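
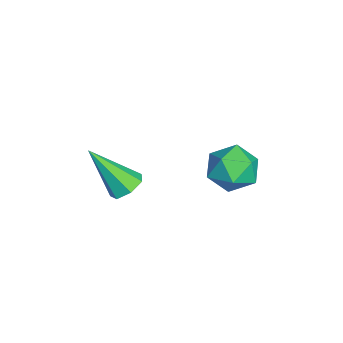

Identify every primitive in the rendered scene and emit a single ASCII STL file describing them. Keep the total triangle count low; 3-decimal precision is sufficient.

solid 
facet normal 0.140 0.609 -0.781
outer loop
vertex 3.123 -3.195 1.622
vertex 2.571 -2.914 1.742
vertex 3.143 -2.766 1.96
endloop
endfacet
facet normal 0.908 -0.285 0.308
outer loop
vertex 3.123 -3.195 1.622
vertex 3.143 -2.766 1.96
vertex 2.309 -4.066 3.218
endloop
endfacet
facet normal 0.140 0.609 -0.781
outer loop
vertex 3.143 -2.766 1.96
vertex 2.571 -2.914 1.742
vertex 2.733 -2.449 2.134
endloop
endfacet
facet normal 0.579 0.344 0.739
outer loop
vertex 3.143 -2.766 1.96
vertex 2.733 -2.449 2.134
vertex 2.309 -4.066 3.218
endloop
endfacet
facet normal 0.139 0.610 -0.780
outer loop
vertex 2.733 -2.449 2.134
vertex 2.571 -2.914 1.742
vertex 2.201 -2.483 2.013
endloop
endfacet
facet normal -0.216 0.582 0.784
outer loop
vertex 2.733 -2.449 2.134
vertex 2.201 -2.483 2.013
vertex 2.309 -4.066 3.218
endloop
endfacet
facet normal 0.138 0.609 -0.781
outer loop
vertex 2.201 -2.483 2.013
vertex 2.571 -2.914 1.742
vertex 1.948 -2.842 1.688
endloop
endfacet
facet normal -0.878 0.250 0.407
outer loop
vertex 2.201 -2.483 2.013
vertex 1.948 -2.842 1.688
vertex 2.309 -4.066 3.218
endloop
endfacet
facet normal 0.138 0.609 -0.781
outer loop
vertex 1.948 -2.842 1.688
vertex 2.571 -2.914 1.742
vertex 2.164 -3.256 1.403
endloop
endfacet
facet normal -0.910 -0.401 -0.106
outer loop
vertex 1.948 -2.842 1.688
vertex 2.164 -3.256 1.403
vertex 2.309 -4.066 3.218
endloop
endfacet
facet normal 0.139 0.609 -0.781
outer loop
vertex 2.164 -3.256 1.403
vertex 2.571 -2.914 1.742
vertex 2.687 -3.413 1.374
endloop
endfacet
facet normal -0.286 -0.883 -0.371
outer loop
vertex 2.164 -3.256 1.403
vertex 2.687 -3.413 1.374
vertex 2.309 -4.066 3.218
endloop
endfacet
facet normal 0.140 0.609 -0.781
outer loop
vertex 2.687 -3.413 1.374
vertex 2.571 -2.914 1.742
vertex 3.123 -3.195 1.622
endloop
endfacet
facet normal 0.523 -0.832 -0.187
outer loop
vertex 2.687 -3.413 1.374
vertex 3.123 -3.195 1.622
vertex 2.309 -4.066 3.218
endloop
endfacet
facet normal 0.121 0.161 0.980
outer loop
vertex -0.098 0.914 0.641
vertex -0.941 0.453 0.821
vertex -0.103 -0.051 0.8
endloop
endfacet
facet normal 0.752 0.103 0.651
outer loop
vertex -0.098 0.914 0.641
vertex -0.103 -0.051 0.8
vertex 0.458 0.325 0.093
endloop
endfacet
facet normal 0.783 0.605 0.145
outer loop
vertex -0.098 0.914 0.641
vertex 0.458 0.325 0.093
vertex -0.033 1.061 -0.324
endloop
endfacet
facet normal 0.172 0.972 0.160
outer loop
vertex -0.098 0.914 0.641
vertex -0.033 1.061 -0.324
vertex -0.898 1.14 0.126
endloop
endfacet
facet normal -0.238 0.698 0.675
outer loop
vertex -0.098 0.914 0.641
vertex -0.898 1.14 0.126
vertex -0.941 0.453 0.821
endloop
endfacet
facet normal 0.777 -0.535 0.332
outer loop
vertex 0.458 0.325 0.093
vertex -0.103 -0.051 0.8
vertex -0.042 -0.5 -0.066
endloop
endfacet
facet normal -0.244 -0.441 0.864
outer loop
vertex -0.103 -0.051 0.8
vertex -0.941 0.453 0.821
vertex -0.907 -0.421 0.384
endloop
endfacet
facet normal -0.824 0.428 0.372
outer loop
vertex -0.941 0.453 0.821
vertex -0.898 1.14 0.126
vertex -1.398 0.315 -0.033
endloop
endfacet
facet normal -0.161 0.871 -0.463
outer loop
vertex -0.898 1.14 0.126
vertex -0.033 1.061 -0.324
vertex -0.837 0.691 -0.74
endloop
endfacet
facet normal 0.828 0.276 -0.488
outer loop
vertex -0.033 1.061 -0.324
vertex 0.458 0.325 0.093
vertex 0.001 0.187 -0.761
endloop
endfacet
facet normal -0.172 -0.972 -0.160
outer loop
vertex -0.842 -0.274 -0.581
vertex -0.042 -0.5 -0.066
vertex -0.907 -0.421 0.384
endloop
endfacet
facet normal -0.783 -0.605 -0.145
outer loop
vertex -0.842 -0.274 -0.581
vertex -0.907 -0.421 0.384
vertex -1.398 0.315 -0.033
endloop
endfacet
facet normal -0.752 -0.103 -0.651
outer loop
vertex -0.842 -0.274 -0.581
vertex -1.398 0.315 -0.033
vertex -0.837 0.691 -0.74
endloop
endfacet
facet normal -0.121 -0.161 -0.980
outer loop
vertex -0.842 -0.274 -0.581
vertex -0.837 0.691 -0.74
vertex 0.001 0.187 -0.761
endloop
endfacet
facet normal 0.238 -0.698 -0.675
outer loop
vertex -0.842 -0.274 -0.581
vertex 0.001 0.187 -0.761
vertex -0.042 -0.5 -0.066
endloop
endfacet
facet normal 0.161 -0.871 0.463
outer loop
vertex -0.907 -0.421 0.384
vertex -0.042 -0.5 -0.066
vertex -0.103 -0.051 0.8
endloop
endfacet
facet normal -0.828 -0.276 0.488
outer loop
vertex -1.398 0.315 -0.033
vertex -0.907 -0.421 0.384
vertex -0.941 0.453 0.821
endloop
endfacet
facet normal -0.777 0.535 -0.332
outer loop
vertex -0.837 0.691 -0.74
vertex -1.398 0.315 -0.033
vertex -0.898 1.14 0.126
endloop
endfacet
facet normal 0.244 0.441 -0.864
outer loop
vertex 0.001 0.187 -0.761
vertex -0.837 0.691 -0.74
vertex -0.033 1.061 -0.324
endloop
endfacet
facet normal 0.824 -0.428 -0.372
outer loop
vertex -0.042 -0.5 -0.066
vertex 0.001 0.187 -0.761
vertex 0.458 0.325 0.093
endloop
endfacet

endsolid


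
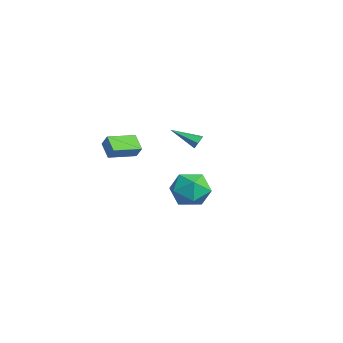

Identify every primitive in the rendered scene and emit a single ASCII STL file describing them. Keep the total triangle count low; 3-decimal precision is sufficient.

solid 
facet normal -0.591 0.161 0.790
outer loop
vertex 2.868 -0.253 -0.751
vertex 3.57 -0.927 -0.088
vertex 3.773 0.23 -0.172
endloop
endfacet
facet normal -0.604 0.719 0.345
outer loop
vertex 2.868 -0.253 -0.751
vertex 3.773 0.23 -0.172
vertex 3.536 0.561 -1.277
endloop
endfacet
facet normal -0.823 0.486 -0.294
outer loop
vertex 2.868 -0.253 -0.751
vertex 3.536 0.561 -1.277
vertex 3.188 -0.391 -1.876
endloop
endfacet
facet normal -0.946 -0.215 -0.243
outer loop
vertex 2.868 -0.253 -0.751
vertex 3.188 -0.391 -1.876
vertex 3.209 -1.311 -1.141
endloop
endfacet
facet normal -0.803 -0.416 0.427
outer loop
vertex 2.868 -0.253 -0.751
vertex 3.209 -1.311 -1.141
vertex 3.57 -0.927 -0.088
endloop
endfacet
facet normal 0.063 0.960 0.274
outer loop
vertex 3.536 0.561 -1.277
vertex 3.773 0.23 -0.172
vertex 4.651 0.391 -0.939
endloop
endfacet
facet normal 0.084 0.057 0.995
outer loop
vertex 3.773 0.23 -0.172
vertex 3.57 -0.927 -0.088
vertex 4.672 -0.529 -0.204
endloop
endfacet
facet normal -0.257 -0.876 0.408
outer loop
vertex 3.57 -0.927 -0.088
vertex 3.209 -1.311 -1.141
vertex 4.324 -1.481 -0.803
endloop
endfacet
facet normal -0.489 -0.551 -0.676
outer loop
vertex 3.209 -1.311 -1.141
vertex 3.188 -0.391 -1.876
vertex 4.087 -1.15 -1.908
endloop
endfacet
facet normal -0.291 0.583 -0.758
outer loop
vertex 3.188 -0.391 -1.876
vertex 3.536 0.561 -1.277
vertex 4.29 0.007 -1.992
endloop
endfacet
facet normal 0.946 0.215 0.243
outer loop
vertex 4.992 -0.667 -1.329
vertex 4.651 0.391 -0.939
vertex 4.672 -0.529 -0.204
endloop
endfacet
facet normal 0.823 -0.486 0.294
outer loop
vertex 4.992 -0.667 -1.329
vertex 4.672 -0.529 -0.204
vertex 4.324 -1.481 -0.803
endloop
endfacet
facet normal 0.604 -0.719 -0.345
outer loop
vertex 4.992 -0.667 -1.329
vertex 4.324 -1.481 -0.803
vertex 4.087 -1.15 -1.908
endloop
endfacet
facet normal 0.591 -0.161 -0.790
outer loop
vertex 4.992 -0.667 -1.329
vertex 4.087 -1.15 -1.908
vertex 4.29 0.007 -1.992
endloop
endfacet
facet normal 0.803 0.416 -0.427
outer loop
vertex 4.992 -0.667 -1.329
vertex 4.29 0.007 -1.992
vertex 4.651 0.391 -0.939
endloop
endfacet
facet normal 0.489 0.551 0.676
outer loop
vertex 4.672 -0.529 -0.204
vertex 4.651 0.391 -0.939
vertex 3.773 0.23 -0.172
endloop
endfacet
facet normal 0.291 -0.583 0.758
outer loop
vertex 4.324 -1.481 -0.803
vertex 4.672 -0.529 -0.204
vertex 3.57 -0.927 -0.088
endloop
endfacet
facet normal -0.063 -0.960 -0.274
outer loop
vertex 4.087 -1.15 -1.908
vertex 4.324 -1.481 -0.803
vertex 3.209 -1.311 -1.141
endloop
endfacet
facet normal -0.084 -0.057 -0.995
outer loop
vertex 4.29 0.007 -1.992
vertex 4.087 -1.15 -1.908
vertex 3.188 -0.391 -1.876
endloop
endfacet
facet normal 0.257 0.876 -0.408
outer loop
vertex 4.651 0.391 -0.939
vertex 4.29 0.007 -1.992
vertex 3.536 0.561 -1.277
endloop
endfacet
facet normal 0.490 0.752 -0.441
outer loop
vertex -2.39 1.993 -1.177
vertex -2.626 2.32 -0.881
vertex -2.19 2.121 -0.736
endloop
endfacet
facet normal 0.632 -0.772 -0.063
outer loop
vertex -2.39 1.993 -1.177
vertex -2.19 2.121 -0.736
vertex -3.474 1.02 -0.119
endloop
endfacet
facet normal 0.490 0.752 -0.441
outer loop
vertex -2.19 2.121 -0.736
vertex -2.626 2.32 -0.881
vertex -2.426 2.448 -0.441
endloop
endfacet
facet normal 0.591 -0.262 0.763
outer loop
vertex -2.19 2.121 -0.736
vertex -2.426 2.448 -0.441
vertex -3.474 1.02 -0.119
endloop
endfacet
facet normal 0.490 0.752 -0.441
outer loop
vertex -2.426 2.448 -0.441
vertex -2.626 2.32 -0.881
vertex -2.862 2.647 -0.586
endloop
endfacet
facet normal -0.160 0.328 0.931
outer loop
vertex -2.426 2.448 -0.441
vertex -2.862 2.647 -0.586
vertex -3.474 1.02 -0.119
endloop
endfacet
facet normal 0.491 0.752 -0.441
outer loop
vertex -2.862 2.647 -0.586
vertex -2.626 2.32 -0.881
vertex -3.061 2.519 -1.026
endloop
endfacet
facet normal -0.871 0.407 0.276
outer loop
vertex -2.862 2.647 -0.586
vertex -3.061 2.519 -1.026
vertex -3.474 1.02 -0.119
endloop
endfacet
facet normal 0.491 0.752 -0.440
outer loop
vertex -3.061 2.519 -1.026
vertex -2.626 2.32 -0.881
vertex -2.825 2.192 -1.322
endloop
endfacet
facet normal -0.830 -0.103 -0.548
outer loop
vertex -3.061 2.519 -1.026
vertex -2.825 2.192 -1.322
vertex -3.474 1.02 -0.119
endloop
endfacet
facet normal 0.491 0.752 -0.440
outer loop
vertex -2.825 2.192 -1.322
vertex -2.626 2.32 -0.881
vertex -2.39 1.993 -1.177
endloop
endfacet
facet normal -0.078 -0.693 -0.717
outer loop
vertex -2.825 2.192 -1.322
vertex -2.39 1.993 -1.177
vertex -3.474 1.02 -0.119
endloop
endfacet
facet normal -0.828 -0.049 0.559
outer loop
vertex -2.874 -2.683 0.146
vertex -3.123 -1.047 -0.079
vertex -3.334 -2.848 -0.55
endloop
endfacet
facet normal 0.148 -0.980 0.134
outer loop
vertex -2.397 -2.793 -1.181
vertex -2.874 -2.683 0.146
vertex -3.334 -2.848 -0.55
endloop
endfacet
facet normal -0.828 -0.049 0.558
outer loop
vertex -3.334 -2.848 -0.55
vertex -3.123 -1.047 -0.079
vertex -3.582 -1.212 -0.775
endloop
endfacet
facet normal -0.540 -0.194 -0.819
outer loop
vertex -3.582 -1.212 -0.775
vertex -2.397 -2.793 -1.181
vertex -3.334 -2.848 -0.55
endloop
endfacet
facet normal 0.540 0.195 0.819
outer loop
vertex -2.874 -2.683 0.146
vertex -2.186 -0.992 -0.71
vertex -3.123 -1.047 -0.079
endloop
endfacet
facet normal 0.148 -0.980 0.135
outer loop
vertex -1.938 -2.628 -0.485
vertex -2.874 -2.683 0.146
vertex -2.397 -2.793 -1.181
endloop
endfacet
facet normal 0.540 0.195 0.819
outer loop
vertex -1.938 -2.628 -0.485
vertex -2.186 -0.992 -0.71
vertex -2.874 -2.683 0.146
endloop
endfacet
facet normal -0.148 0.980 -0.135
outer loop
vertex -3.123 -1.047 -0.079
vertex -2.186 -0.992 -0.71
vertex -3.582 -1.212 -0.775
endloop
endfacet
facet normal -0.540 -0.195 -0.819
outer loop
vertex -2.646 -1.157 -1.406
vertex -2.397 -2.793 -1.181
vertex -3.582 -1.212 -0.775
endloop
endfacet
facet normal -0.148 0.980 -0.134
outer loop
vertex -3.582 -1.212 -0.775
vertex -2.186 -0.992 -0.71
vertex -2.646 -1.157 -1.406
endloop
endfacet
facet normal 0.828 0.049 -0.558
outer loop
vertex -2.646 -1.157 -1.406
vertex -1.938 -2.628 -0.485
vertex -2.397 -2.793 -1.181
endloop
endfacet
facet normal 0.828 0.049 -0.559
outer loop
vertex -2.186 -0.992 -0.71
vertex -1.938 -2.628 -0.485
vertex -2.646 -1.157 -1.406
endloop
endfacet

endsolid


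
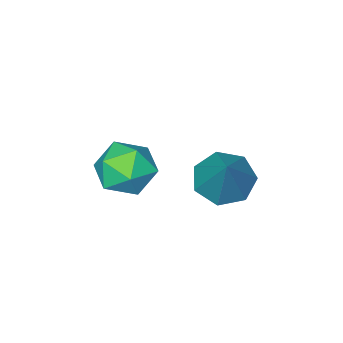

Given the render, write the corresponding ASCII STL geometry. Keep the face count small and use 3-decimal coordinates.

solid 
facet normal -0.385 -0.498 -0.777
outer loop
vertex -2.321 -1.219 -2.939
vertex -2.854 -1.05 -2.783
vertex -2.48 -0.785 -3.138
endloop
endfacet
facet normal 0.947 0.265 -0.180
outer loop
vertex -2.321 -1.219 -2.939
vertex -2.48 -0.785 -3.138
vertex -2.326 -0.37 -1.717
endloop
endfacet
facet normal -0.387 -0.496 -0.778
outer loop
vertex -2.48 -0.785 -3.138
vertex -2.854 -1.05 -2.783
vertex -2.92 -0.55 -3.069
endloop
endfacet
facet normal 0.413 0.861 -0.296
outer loop
vertex -2.48 -0.785 -3.138
vertex -2.92 -0.55 -3.069
vertex -2.326 -0.37 -1.717
endloop
endfacet
facet normal -0.386 -0.496 -0.778
outer loop
vertex -2.92 -0.55 -3.069
vertex -2.854 -1.05 -2.783
vertex -3.31 -0.692 -2.785
endloop
endfacet
facet normal -0.330 0.944 0.019
outer loop
vertex -2.92 -0.55 -3.069
vertex -3.31 -0.692 -2.785
vertex -2.326 -0.37 -1.717
endloop
endfacet
facet normal -0.386 -0.496 -0.778
outer loop
vertex -3.31 -0.692 -2.785
vertex -2.854 -1.05 -2.783
vertex -3.357 -1.104 -2.499
endloop
endfacet
facet normal -0.720 0.449 0.528
outer loop
vertex -3.31 -0.692 -2.785
vertex -3.357 -1.104 -2.499
vertex -2.326 -0.37 -1.717
endloop
endfacet
facet normal -0.386 -0.496 -0.778
outer loop
vertex -3.357 -1.104 -2.499
vertex -2.854 -1.05 -2.783
vertex -3.025 -1.475 -2.427
endloop
endfacet
facet normal -0.465 -0.251 0.849
outer loop
vertex -3.357 -1.104 -2.499
vertex -3.025 -1.475 -2.427
vertex -2.326 -0.37 -1.717
endloop
endfacet
facet normal -0.384 -0.497 -0.778
outer loop
vertex -3.025 -1.475 -2.427
vertex -2.854 -1.05 -2.783
vertex -2.564 -1.526 -2.622
endloop
endfacet
facet normal 0.243 -0.628 0.739
outer loop
vertex -3.025 -1.475 -2.427
vertex -2.564 -1.526 -2.622
vertex -2.326 -0.37 -1.717
endloop
endfacet
facet normal -0.385 -0.498 -0.777
outer loop
vertex -2.564 -1.526 -2.622
vertex -2.854 -1.05 -2.783
vertex -2.321 -1.219 -2.939
endloop
endfacet
facet normal 0.872 -0.400 0.281
outer loop
vertex -2.564 -1.526 -2.622
vertex -2.321 -1.219 -2.939
vertex -2.326 -0.37 -1.717
endloop
endfacet
facet normal -0.111 0.824 0.555
outer loop
vertex -2.385 -2.3 -3.168
vertex -2.145 -2.61 -2.66
vertex -1.753 -2.291 -3.055
endloop
endfacet
facet normal 0.009 0.992 -0.128
outer loop
vertex -2.385 -2.3 -3.168
vertex -1.753 -2.291 -3.055
vertex -1.971 -2.366 -3.653
endloop
endfacet
facet normal -0.503 0.688 -0.523
outer loop
vertex -2.385 -2.3 -3.168
vertex -1.971 -2.366 -3.653
vertex -2.497 -2.732 -3.628
endloop
endfacet
facet normal -0.939 0.332 -0.083
outer loop
vertex -2.385 -2.3 -3.168
vertex -2.497 -2.732 -3.628
vertex -2.605 -2.883 -3.014
endloop
endfacet
facet normal -0.697 0.417 0.584
outer loop
vertex -2.385 -2.3 -3.168
vertex -2.605 -2.883 -3.014
vertex -2.145 -2.61 -2.66
endloop
endfacet
facet normal 0.633 0.706 -0.319
outer loop
vertex -1.971 -2.366 -3.653
vertex -1.753 -2.291 -3.055
vertex -1.475 -2.717 -3.446
endloop
endfacet
facet normal 0.440 0.434 0.787
outer loop
vertex -1.753 -2.291 -3.055
vertex -2.145 -2.61 -2.66
vertex -1.583 -2.868 -2.832
endloop
endfacet
facet normal -0.507 -0.225 0.832
outer loop
vertex -2.145 -2.61 -2.66
vertex -2.605 -2.883 -3.014
vertex -2.109 -3.234 -2.807
endloop
endfacet
facet normal -0.900 -0.360 -0.247
outer loop
vertex -2.605 -2.883 -3.014
vertex -2.497 -2.732 -3.628
vertex -2.327 -3.309 -3.405
endloop
endfacet
facet normal -0.195 0.214 -0.957
outer loop
vertex -2.497 -2.732 -3.628
vertex -1.971 -2.366 -3.653
vertex -1.935 -2.99 -3.8
endloop
endfacet
facet normal 0.939 -0.332 0.083
outer loop
vertex -1.695 -3.3 -3.292
vertex -1.475 -2.717 -3.446
vertex -1.583 -2.868 -2.832
endloop
endfacet
facet normal 0.503 -0.688 0.523
outer loop
vertex -1.695 -3.3 -3.292
vertex -1.583 -2.868 -2.832
vertex -2.109 -3.234 -2.807
endloop
endfacet
facet normal -0.009 -0.992 0.128
outer loop
vertex -1.695 -3.3 -3.292
vertex -2.109 -3.234 -2.807
vertex -2.327 -3.309 -3.405
endloop
endfacet
facet normal 0.111 -0.824 -0.555
outer loop
vertex -1.695 -3.3 -3.292
vertex -2.327 -3.309 -3.405
vertex -1.935 -2.99 -3.8
endloop
endfacet
facet normal 0.697 -0.417 -0.584
outer loop
vertex -1.695 -3.3 -3.292
vertex -1.935 -2.99 -3.8
vertex -1.475 -2.717 -3.446
endloop
endfacet
facet normal 0.900 0.360 0.247
outer loop
vertex -1.583 -2.868 -2.832
vertex -1.475 -2.717 -3.446
vertex -1.753 -2.291 -3.055
endloop
endfacet
facet normal 0.195 -0.214 0.957
outer loop
vertex -2.109 -3.234 -2.807
vertex -1.583 -2.868 -2.832
vertex -2.145 -2.61 -2.66
endloop
endfacet
facet normal -0.633 -0.706 0.319
outer loop
vertex -2.327 -3.309 -3.405
vertex -2.109 -3.234 -2.807
vertex -2.605 -2.883 -3.014
endloop
endfacet
facet normal -0.440 -0.434 -0.787
outer loop
vertex -1.935 -2.99 -3.8
vertex -2.327 -3.309 -3.405
vertex -2.497 -2.732 -3.628
endloop
endfacet
facet normal 0.507 0.225 -0.832
outer loop
vertex -1.475 -2.717 -3.446
vertex -1.935 -2.99 -3.8
vertex -1.971 -2.366 -3.653
endloop
endfacet

endsolid


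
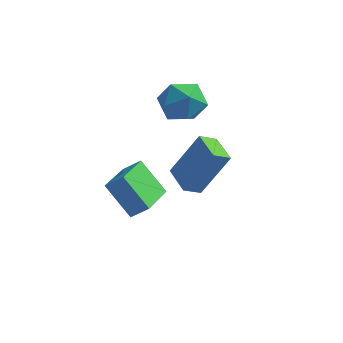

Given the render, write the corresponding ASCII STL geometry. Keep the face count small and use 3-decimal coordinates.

solid 
facet normal -0.759 -0.158 -0.632
outer loop
vertex -3.334 -1.043 -0.577
vertex -3.304 0.966 -1.116
vertex -2.161 -1.413 -1.892
endloop
endfacet
facet normal -0.014 -0.966 0.259
outer loop
vertex -1.456 -1.266 -1.304
vertex -3.334 -1.043 -0.577
vertex -2.161 -1.413 -1.892
endloop
endfacet
facet normal -0.759 -0.159 -0.632
outer loop
vertex -2.161 -1.413 -1.892
vertex -3.304 0.966 -1.116
vertex -2.132 0.596 -2.431
endloop
endfacet
facet normal 0.652 -0.205 -0.730
outer loop
vertex -2.132 0.596 -2.431
vertex -1.456 -1.266 -1.304
vertex -2.161 -1.413 -1.892
endloop
endfacet
facet normal -0.652 0.206 0.730
outer loop
vertex -3.334 -1.043 -0.577
vertex -2.599 1.113 -0.528
vertex -3.304 0.966 -1.116
endloop
endfacet
facet normal -0.014 -0.966 0.259
outer loop
vertex -2.628 -0.896 0.011
vertex -3.334 -1.043 -0.577
vertex -1.456 -1.266 -1.304
endloop
endfacet
facet normal -0.651 0.205 0.731
outer loop
vertex -2.628 -0.896 0.011
vertex -2.599 1.113 -0.528
vertex -3.334 -1.043 -0.577
endloop
endfacet
facet normal 0.014 0.966 -0.259
outer loop
vertex -3.304 0.966 -1.116
vertex -2.599 1.113 -0.528
vertex -2.132 0.596 -2.431
endloop
endfacet
facet normal 0.651 -0.206 -0.730
outer loop
vertex -1.426 0.743 -1.843
vertex -1.456 -1.266 -1.304
vertex -2.132 0.596 -2.431
endloop
endfacet
facet normal 0.014 0.966 -0.259
outer loop
vertex -2.132 0.596 -2.431
vertex -2.599 1.113 -0.528
vertex -1.426 0.743 -1.843
endloop
endfacet
facet normal 0.759 0.158 0.632
outer loop
vertex -1.426 0.743 -1.843
vertex -2.628 -0.896 0.011
vertex -1.456 -1.266 -1.304
endloop
endfacet
facet normal 0.759 0.159 0.632
outer loop
vertex -2.599 1.113 -0.528
vertex -2.628 -0.896 0.011
vertex -1.426 0.743 -1.843
endloop
endfacet
facet normal -0.455 -0.245 -0.856
outer loop
vertex 0.598 -3.377 1.978
vertex -0.234 -2.419 2.146
vertex 1.109 -2.859 1.558
endloop
endfacet
facet normal 0.650 -0.748 -0.132
outer loop
vertex 2.074 -2.341 3.374
vertex 0.598 -3.377 1.978
vertex 1.109 -2.859 1.558
endloop
endfacet
facet normal -0.455 -0.244 -0.856
outer loop
vertex 1.109 -2.859 1.558
vertex -0.234 -2.419 2.146
vertex 0.277 -1.901 1.727
endloop
endfacet
facet normal 0.609 0.617 -0.499
outer loop
vertex 0.277 -1.901 1.727
vertex 2.074 -2.341 3.374
vertex 1.109 -2.859 1.558
endloop
endfacet
facet normal -0.609 -0.616 0.499
outer loop
vertex 0.598 -3.377 1.978
vertex 0.731 -1.901 3.962
vertex -0.234 -2.419 2.146
endloop
endfacet
facet normal 0.650 -0.748 -0.132
outer loop
vertex 1.563 -2.859 3.793
vertex 0.598 -3.377 1.978
vertex 2.074 -2.341 3.374
endloop
endfacet
facet normal -0.609 -0.617 0.500
outer loop
vertex 1.563 -2.859 3.793
vertex 0.731 -1.901 3.962
vertex 0.598 -3.377 1.978
endloop
endfacet
facet normal -0.650 0.748 0.132
outer loop
vertex -0.234 -2.419 2.146
vertex 0.731 -1.901 3.962
vertex 0.277 -1.901 1.727
endloop
endfacet
facet normal 0.609 0.616 -0.500
outer loop
vertex 1.242 -1.383 3.542
vertex 2.074 -2.341 3.374
vertex 0.277 -1.901 1.727
endloop
endfacet
facet normal -0.650 0.748 0.132
outer loop
vertex 0.277 -1.901 1.727
vertex 0.731 -1.901 3.962
vertex 1.242 -1.383 3.542
endloop
endfacet
facet normal 0.454 0.244 0.857
outer loop
vertex 1.242 -1.383 3.542
vertex 1.563 -2.859 3.793
vertex 2.074 -2.341 3.374
endloop
endfacet
facet normal 0.456 0.245 0.856
outer loop
vertex 0.731 -1.901 3.962
vertex 1.563 -2.859 3.793
vertex 1.242 -1.383 3.542
endloop
endfacet
facet normal 0.158 0.932 0.327
outer loop
vertex -0.59 2.465 2.801
vertex -1.519 2.427 3.357
vertex -0.594 2.107 3.823
endloop
endfacet
facet normal 0.776 0.594 0.211
outer loop
vertex -0.59 2.465 2.801
vertex -0.594 2.107 3.823
vertex -0.0 1.598 3.074
endloop
endfacet
facet normal 0.791 0.389 -0.473
outer loop
vertex -0.59 2.465 2.801
vertex -0.0 1.598 3.074
vertex -0.558 1.603 2.145
endloop
endfacet
facet normal 0.182 0.600 -0.779
outer loop
vertex -0.59 2.465 2.801
vertex -0.558 1.603 2.145
vertex -1.496 2.115 2.32
endloop
endfacet
facet normal -0.209 0.935 -0.286
outer loop
vertex -0.59 2.465 2.801
vertex -1.496 2.115 2.32
vertex -1.519 2.427 3.357
endloop
endfacet
facet normal 0.786 0.009 0.618
outer loop
vertex -0.0 1.598 3.074
vertex -0.594 2.107 3.823
vertex -0.564 1.025 3.8
endloop
endfacet
facet normal -0.213 0.554 0.804
outer loop
vertex -0.594 2.107 3.823
vertex -1.519 2.427 3.357
vertex -1.502 1.537 3.975
endloop
endfacet
facet normal -0.808 0.559 -0.186
outer loop
vertex -1.519 2.427 3.357
vertex -1.496 2.115 2.32
vertex -2.06 1.542 3.046
endloop
endfacet
facet normal -0.175 0.016 -0.984
outer loop
vertex -1.496 2.115 2.32
vertex -0.558 1.603 2.145
vertex -1.466 1.033 2.297
endloop
endfacet
facet normal 0.810 -0.324 -0.488
outer loop
vertex -0.558 1.603 2.145
vertex -0.0 1.598 3.074
vertex -0.541 0.713 2.763
endloop
endfacet
facet normal -0.182 -0.600 0.779
outer loop
vertex -1.47 0.675 3.319
vertex -0.564 1.025 3.8
vertex -1.502 1.537 3.975
endloop
endfacet
facet normal -0.791 -0.389 0.473
outer loop
vertex -1.47 0.675 3.319
vertex -1.502 1.537 3.975
vertex -2.06 1.542 3.046
endloop
endfacet
facet normal -0.776 -0.594 -0.211
outer loop
vertex -1.47 0.675 3.319
vertex -2.06 1.542 3.046
vertex -1.466 1.033 2.297
endloop
endfacet
facet normal -0.158 -0.932 -0.327
outer loop
vertex -1.47 0.675 3.319
vertex -1.466 1.033 2.297
vertex -0.541 0.713 2.763
endloop
endfacet
facet normal 0.209 -0.935 0.286
outer loop
vertex -1.47 0.675 3.319
vertex -0.541 0.713 2.763
vertex -0.564 1.025 3.8
endloop
endfacet
facet normal 0.175 -0.016 0.984
outer loop
vertex -1.502 1.537 3.975
vertex -0.564 1.025 3.8
vertex -0.594 2.107 3.823
endloop
endfacet
facet normal -0.810 0.324 0.488
outer loop
vertex -2.06 1.542 3.046
vertex -1.502 1.537 3.975
vertex -1.519 2.427 3.357
endloop
endfacet
facet normal -0.786 -0.009 -0.618
outer loop
vertex -1.466 1.033 2.297
vertex -2.06 1.542 3.046
vertex -1.496 2.115 2.32
endloop
endfacet
facet normal 0.213 -0.554 -0.804
outer loop
vertex -0.541 0.713 2.763
vertex -1.466 1.033 2.297
vertex -0.558 1.603 2.145
endloop
endfacet
facet normal 0.808 -0.559 0.186
outer loop
vertex -0.564 1.025 3.8
vertex -0.541 0.713 2.763
vertex -0.0 1.598 3.074
endloop
endfacet

endsolid


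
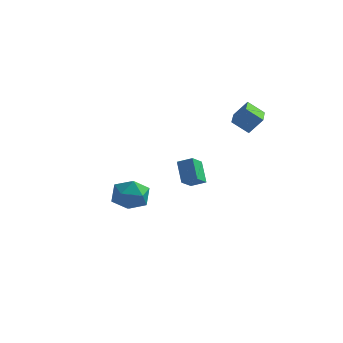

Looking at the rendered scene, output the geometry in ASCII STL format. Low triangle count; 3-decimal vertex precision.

solid 
facet normal -0.759 -0.197 0.621
outer loop
vertex 3.037 0.392 3.914
vertex 2.389 2.263 3.714
vertex 2.394 0.075 3.027
endloop
endfacet
facet normal 0.325 -0.940 0.100
outer loop
vertex 3.251 0.297 2.326
vertex 3.037 0.392 3.914
vertex 2.394 0.075 3.027
endloop
endfacet
facet normal -0.759 -0.197 0.621
outer loop
vertex 2.394 0.075 3.027
vertex 2.389 2.263 3.714
vertex 1.746 1.945 2.828
endloop
endfacet
facet normal -0.564 -0.278 -0.778
outer loop
vertex 1.746 1.945 2.828
vertex 3.251 0.297 2.326
vertex 2.394 0.075 3.027
endloop
endfacet
facet normal 0.564 0.278 0.778
outer loop
vertex 3.037 0.392 3.914
vertex 3.246 2.485 3.013
vertex 2.389 2.263 3.714
endloop
endfacet
facet normal 0.327 -0.940 0.100
outer loop
vertex 3.894 0.615 3.212
vertex 3.037 0.392 3.914
vertex 3.251 0.297 2.326
endloop
endfacet
facet normal 0.564 0.278 0.777
outer loop
vertex 3.894 0.615 3.212
vertex 3.246 2.485 3.013
vertex 3.037 0.392 3.914
endloop
endfacet
facet normal -0.326 0.940 -0.101
outer loop
vertex 2.389 2.263 3.714
vertex 3.246 2.485 3.013
vertex 1.746 1.945 2.828
endloop
endfacet
facet normal -0.564 -0.278 -0.777
outer loop
vertex 2.603 2.168 2.126
vertex 3.251 0.297 2.326
vertex 1.746 1.945 2.828
endloop
endfacet
facet normal -0.326 0.940 -0.100
outer loop
vertex 1.746 1.945 2.828
vertex 3.246 2.485 3.013
vertex 2.603 2.168 2.126
endloop
endfacet
facet normal 0.759 0.196 -0.621
outer loop
vertex 2.603 2.168 2.126
vertex 3.894 0.615 3.212
vertex 3.251 0.297 2.326
endloop
endfacet
facet normal 0.759 0.197 -0.621
outer loop
vertex 3.246 2.485 3.013
vertex 3.894 0.615 3.212
vertex 2.603 2.168 2.126
endloop
endfacet
facet normal -0.404 0.518 0.754
outer loop
vertex 0.694 -2.82 1.036
vertex 1.476 -2.704 1.375
vertex 0.803 -1.916 0.474
endloop
endfacet
facet normal -0.909 -0.135 -0.394
outer loop
vertex 1.364 -2.636 -0.575
vertex 0.694 -2.82 1.036
vertex 0.803 -1.916 0.474
endloop
endfacet
facet normal -0.404 0.518 0.754
outer loop
vertex 0.803 -1.916 0.474
vertex 1.476 -2.704 1.375
vertex 1.585 -1.8 0.813
endloop
endfacet
facet normal 0.102 0.845 -0.525
outer loop
vertex 1.585 -1.8 0.813
vertex 1.364 -2.636 -0.575
vertex 0.803 -1.916 0.474
endloop
endfacet
facet normal -0.102 -0.845 0.525
outer loop
vertex 0.694 -2.82 1.036
vertex 2.037 -3.424 0.326
vertex 1.476 -2.704 1.375
endloop
endfacet
facet normal -0.909 -0.135 -0.394
outer loop
vertex 1.255 -3.54 -0.013
vertex 0.694 -2.82 1.036
vertex 1.364 -2.636 -0.575
endloop
endfacet
facet normal -0.102 -0.845 0.525
outer loop
vertex 1.255 -3.54 -0.013
vertex 2.037 -3.424 0.326
vertex 0.694 -2.82 1.036
endloop
endfacet
facet normal 0.909 0.135 0.394
outer loop
vertex 1.476 -2.704 1.375
vertex 2.037 -3.424 0.326
vertex 1.585 -1.8 0.813
endloop
endfacet
facet normal 0.102 0.845 -0.525
outer loop
vertex 2.146 -2.52 -0.236
vertex 1.364 -2.636 -0.575
vertex 1.585 -1.8 0.813
endloop
endfacet
facet normal 0.909 0.135 0.394
outer loop
vertex 1.585 -1.8 0.813
vertex 2.037 -3.424 0.326
vertex 2.146 -2.52 -0.236
endloop
endfacet
facet normal 0.404 -0.518 -0.754
outer loop
vertex 2.146 -2.52 -0.236
vertex 1.255 -3.54 -0.013
vertex 1.364 -2.636 -0.575
endloop
endfacet
facet normal 0.404 -0.518 -0.754
outer loop
vertex 2.037 -3.424 0.326
vertex 1.255 -3.54 -0.013
vertex 2.146 -2.52 -0.236
endloop
endfacet
facet normal -0.359 0.240 0.902
outer loop
vertex -4.011 1.875 -2.902
vertex -4.556 0.856 -2.848
vertex -3.476 0.957 -2.445
endloop
endfacet
facet normal 0.272 0.551 0.789
outer loop
vertex -4.011 1.875 -2.902
vertex -3.476 0.957 -2.445
vertex -2.899 1.674 -3.145
endloop
endfacet
facet normal 0.217 0.955 0.203
outer loop
vertex -4.011 1.875 -2.902
vertex -2.899 1.674 -3.145
vertex -3.621 2.016 -3.981
endloop
endfacet
facet normal -0.449 0.892 -0.046
outer loop
vertex -4.011 1.875 -2.902
vertex -3.621 2.016 -3.981
vertex -4.645 1.51 -3.798
endloop
endfacet
facet normal -0.805 0.451 0.386
outer loop
vertex -4.011 1.875 -2.902
vertex -4.645 1.51 -3.798
vertex -4.556 0.856 -2.848
endloop
endfacet
facet normal 0.751 0.039 0.659
outer loop
vertex -2.899 1.674 -3.145
vertex -3.476 0.957 -2.445
vertex -2.755 0.53 -3.242
endloop
endfacet
facet normal -0.271 -0.466 0.842
outer loop
vertex -3.476 0.957 -2.445
vertex -4.556 0.856 -2.848
vertex -3.779 0.024 -3.059
endloop
endfacet
facet normal -0.992 -0.125 0.007
outer loop
vertex -4.556 0.856 -2.848
vertex -4.645 1.51 -3.798
vertex -4.501 0.366 -3.895
endloop
endfacet
facet normal -0.415 0.590 -0.692
outer loop
vertex -4.645 1.51 -3.798
vertex -3.621 2.016 -3.981
vertex -3.924 1.083 -4.595
endloop
endfacet
facet normal 0.662 0.692 -0.289
outer loop
vertex -3.621 2.016 -3.981
vertex -2.899 1.674 -3.145
vertex -2.844 1.184 -4.192
endloop
endfacet
facet normal 0.449 -0.892 0.046
outer loop
vertex -3.389 0.165 -4.138
vertex -2.755 0.53 -3.242
vertex -3.779 0.024 -3.059
endloop
endfacet
facet normal -0.217 -0.955 -0.203
outer loop
vertex -3.389 0.165 -4.138
vertex -3.779 0.024 -3.059
vertex -4.501 0.366 -3.895
endloop
endfacet
facet normal -0.272 -0.551 -0.789
outer loop
vertex -3.389 0.165 -4.138
vertex -4.501 0.366 -3.895
vertex -3.924 1.083 -4.595
endloop
endfacet
facet normal 0.359 -0.240 -0.902
outer loop
vertex -3.389 0.165 -4.138
vertex -3.924 1.083 -4.595
vertex -2.844 1.184 -4.192
endloop
endfacet
facet normal 0.805 -0.451 -0.386
outer loop
vertex -3.389 0.165 -4.138
vertex -2.844 1.184 -4.192
vertex -2.755 0.53 -3.242
endloop
endfacet
facet normal 0.415 -0.590 0.692
outer loop
vertex -3.779 0.024 -3.059
vertex -2.755 0.53 -3.242
vertex -3.476 0.957 -2.445
endloop
endfacet
facet normal -0.662 -0.692 0.289
outer loop
vertex -4.501 0.366 -3.895
vertex -3.779 0.024 -3.059
vertex -4.556 0.856 -2.848
endloop
endfacet
facet normal -0.751 -0.039 -0.659
outer loop
vertex -3.924 1.083 -4.595
vertex -4.501 0.366 -3.895
vertex -4.645 1.51 -3.798
endloop
endfacet
facet normal 0.271 0.466 -0.842
outer loop
vertex -2.844 1.184 -4.192
vertex -3.924 1.083 -4.595
vertex -3.621 2.016 -3.981
endloop
endfacet
facet normal 0.992 0.125 -0.007
outer loop
vertex -2.755 0.53 -3.242
vertex -2.844 1.184 -4.192
vertex -2.899 1.674 -3.145
endloop
endfacet

endsolid


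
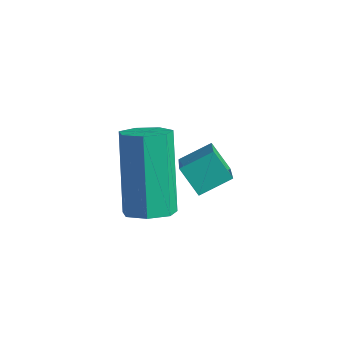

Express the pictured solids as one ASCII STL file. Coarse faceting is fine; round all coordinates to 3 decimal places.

solid 
facet normal -0.581 0.593 -0.557
outer loop
vertex 2.722 1.242 -1.579
vertex 3.318 1.257 -2.185
vertex 2.35 0.518 -1.962
endloop
endfacet
facet normal -0.701 -0.017 0.713
outer loop
vertex 3.402 -0.557 -0.955
vertex 2.722 1.242 -1.579
vertex 2.35 0.518 -1.962
endloop
endfacet
facet normal -0.581 0.593 -0.557
outer loop
vertex 2.35 0.518 -1.962
vertex 3.318 1.257 -2.185
vertex 2.946 0.533 -2.568
endloop
endfacet
facet normal -0.414 -0.804 -0.427
outer loop
vertex 2.946 0.533 -2.568
vertex 3.402 -0.557 -0.955
vertex 2.35 0.518 -1.962
endloop
endfacet
facet normal 0.414 0.804 0.427
outer loop
vertex 2.722 1.242 -1.579
vertex 4.37 0.182 -1.178
vertex 3.318 1.257 -2.185
endloop
endfacet
facet normal -0.701 -0.017 0.713
outer loop
vertex 3.774 0.167 -0.572
vertex 2.722 1.242 -1.579
vertex 3.402 -0.557 -0.955
endloop
endfacet
facet normal 0.414 0.804 0.427
outer loop
vertex 3.774 0.167 -0.572
vertex 4.37 0.182 -1.178
vertex 2.722 1.242 -1.579
endloop
endfacet
facet normal 0.701 0.017 -0.713
outer loop
vertex 3.318 1.257 -2.185
vertex 4.37 0.182 -1.178
vertex 2.946 0.533 -2.568
endloop
endfacet
facet normal -0.414 -0.804 -0.427
outer loop
vertex 3.998 -0.542 -1.561
vertex 3.402 -0.557 -0.955
vertex 2.946 0.533 -2.568
endloop
endfacet
facet normal 0.701 0.017 -0.713
outer loop
vertex 2.946 0.533 -2.568
vertex 4.37 0.182 -1.178
vertex 3.998 -0.542 -1.561
endloop
endfacet
facet normal 0.581 -0.593 0.557
outer loop
vertex 3.998 -0.542 -1.561
vertex 3.774 0.167 -0.572
vertex 3.402 -0.557 -0.955
endloop
endfacet
facet normal 0.581 -0.593 0.557
outer loop
vertex 4.37 0.182 -1.178
vertex 3.774 0.167 -0.572
vertex 3.998 -0.542 -1.561
endloop
endfacet
facet normal 0.371 -0.324 -0.871
outer loop
vertex 4.159 -2.339 -1.068
vertex 3.813 -1.923 -1.37
vertex 4.388 -1.859 -1.149
endloop
endfacet
facet normal 0.826 -0.315 0.467
outer loop
vertex 4.159 -2.339 -1.068
vertex 4.388 -1.859 -1.149
vertex 3.354 -1.634 0.831
endloop
endfacet
facet normal 0.826 -0.315 0.467
outer loop
vertex 3.354 -1.634 0.831
vertex 4.388 -1.859 -1.149
vertex 3.583 -1.154 0.75
endloop
endfacet
facet normal -0.368 0.323 0.872
outer loop
vertex 3.354 -1.634 0.831
vertex 3.583 -1.154 0.75
vertex 3.007 -1.217 0.53
endloop
endfacet
facet normal 0.371 -0.323 -0.871
outer loop
vertex 4.388 -1.859 -1.149
vertex 3.813 -1.923 -1.37
vertex 4.184 -1.427 -1.396
endloop
endfacet
facet normal 0.848 0.500 0.174
outer loop
vertex 4.388 -1.859 -1.149
vertex 4.184 -1.427 -1.396
vertex 3.583 -1.154 0.75
endloop
endfacet
facet normal 0.848 0.500 0.174
outer loop
vertex 3.583 -1.154 0.75
vertex 4.184 -1.427 -1.396
vertex 3.379 -0.722 0.503
endloop
endfacet
facet normal -0.368 0.324 0.871
outer loop
vertex 3.583 -1.154 0.75
vertex 3.379 -0.722 0.503
vertex 3.007 -1.217 0.53
endloop
endfacet
facet normal 0.370 -0.322 -0.872
outer loop
vertex 4.184 -1.427 -1.396
vertex 3.813 -1.923 -1.37
vertex 3.7 -1.368 -1.623
endloop
endfacet
facet normal 0.232 0.940 -0.251
outer loop
vertex 4.184 -1.427 -1.396
vertex 3.7 -1.368 -1.623
vertex 3.379 -0.722 0.503
endloop
endfacet
facet normal 0.232 0.940 -0.251
outer loop
vertex 3.379 -0.722 0.503
vertex 3.7 -1.368 -1.623
vertex 2.895 -0.663 0.276
endloop
endfacet
facet normal -0.369 0.325 0.871
outer loop
vertex 3.379 -0.722 0.503
vertex 2.895 -0.663 0.276
vertex 3.007 -1.217 0.53
endloop
endfacet
facet normal 0.369 -0.322 -0.872
outer loop
vertex 3.7 -1.368 -1.623
vertex 3.813 -1.923 -1.37
vertex 3.301 -1.727 -1.659
endloop
endfacet
facet normal -0.560 0.671 -0.486
outer loop
vertex 3.7 -1.368 -1.623
vertex 3.301 -1.727 -1.659
vertex 2.895 -0.663 0.276
endloop
endfacet
facet normal -0.559 0.672 -0.487
outer loop
vertex 2.895 -0.663 0.276
vertex 3.301 -1.727 -1.659
vertex 2.496 -1.021 0.24
endloop
endfacet
facet normal -0.370 0.324 0.871
outer loop
vertex 2.895 -0.663 0.276
vertex 2.496 -1.021 0.24
vertex 3.007 -1.217 0.53
endloop
endfacet
facet normal 0.368 -0.324 -0.872
outer loop
vertex 3.301 -1.727 -1.659
vertex 3.813 -1.923 -1.37
vertex 3.287 -2.233 -1.477
endloop
endfacet
facet normal -0.929 -0.102 -0.356
outer loop
vertex 3.301 -1.727 -1.659
vertex 3.287 -2.233 -1.477
vertex 2.496 -1.021 0.24
endloop
endfacet
facet normal -0.929 -0.102 -0.356
outer loop
vertex 2.496 -1.021 0.24
vertex 3.287 -2.233 -1.477
vertex 2.482 -1.527 0.422
endloop
endfacet
facet normal -0.370 0.323 0.871
outer loop
vertex 2.496 -1.021 0.24
vertex 2.482 -1.527 0.422
vertex 3.007 -1.217 0.53
endloop
endfacet
facet normal 0.369 -0.325 -0.871
outer loop
vertex 3.287 -2.233 -1.477
vertex 3.813 -1.923 -1.37
vertex 3.669 -2.505 -1.214
endloop
endfacet
facet normal -0.599 -0.800 0.043
outer loop
vertex 3.287 -2.233 -1.477
vertex 3.669 -2.505 -1.214
vertex 2.482 -1.527 0.422
endloop
endfacet
facet normal -0.601 -0.798 0.041
outer loop
vertex 2.482 -1.527 0.422
vertex 3.669 -2.505 -1.214
vertex 2.863 -1.8 0.685
endloop
endfacet
facet normal -0.370 0.323 0.871
outer loop
vertex 2.482 -1.527 0.422
vertex 2.863 -1.8 0.685
vertex 3.007 -1.217 0.53
endloop
endfacet
facet normal 0.369 -0.325 -0.871
outer loop
vertex 3.669 -2.505 -1.214
vertex 3.813 -1.923 -1.37
vertex 4.159 -2.339 -1.068
endloop
endfacet
facet normal 0.181 -0.894 0.409
outer loop
vertex 3.669 -2.505 -1.214
vertex 4.159 -2.339 -1.068
vertex 2.863 -1.8 0.685
endloop
endfacet
facet normal 0.181 -0.895 0.409
outer loop
vertex 2.863 -1.8 0.685
vertex 4.159 -2.339 -1.068
vertex 3.354 -1.634 0.831
endloop
endfacet
facet normal -0.368 0.323 0.872
outer loop
vertex 2.863 -1.8 0.685
vertex 3.354 -1.634 0.831
vertex 3.007 -1.217 0.53
endloop
endfacet

endsolid


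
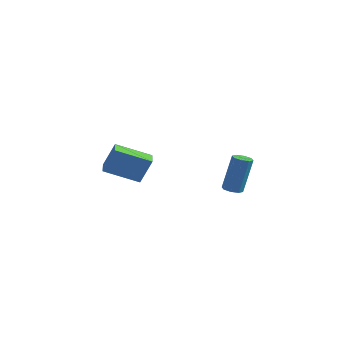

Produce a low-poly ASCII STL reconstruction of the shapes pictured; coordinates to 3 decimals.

solid 
facet normal -0.517 0.856 0.008
outer loop
vertex -3.607 0.685 2.967
vertex -2.085 1.611 2.199
vertex -4.121 0.388 1.59
endloop
endfacet
facet normal -0.785 -0.477 0.396
outer loop
vertex -3.615 -0.451 1.581
vertex -3.607 0.685 2.967
vertex -4.121 0.388 1.59
endloop
endfacet
facet normal -0.517 0.856 0.009
outer loop
vertex -4.121 0.388 1.59
vertex -2.085 1.611 2.199
vertex -2.6 1.315 0.822
endloop
endfacet
facet normal -0.343 -0.197 -0.918
outer loop
vertex -2.6 1.315 0.822
vertex -3.615 -0.451 1.581
vertex -4.121 0.388 1.59
endloop
endfacet
facet normal 0.343 0.197 0.918
outer loop
vertex -3.607 0.685 2.967
vertex -1.579 0.772 2.19
vertex -2.085 1.611 2.199
endloop
endfacet
facet normal -0.784 -0.478 0.396
outer loop
vertex -3.1 -0.155 2.958
vertex -3.607 0.685 2.967
vertex -3.615 -0.451 1.581
endloop
endfacet
facet normal 0.343 0.197 0.918
outer loop
vertex -3.1 -0.155 2.958
vertex -1.579 0.772 2.19
vertex -3.607 0.685 2.967
endloop
endfacet
facet normal 0.784 0.477 -0.396
outer loop
vertex -2.085 1.611 2.199
vertex -1.579 0.772 2.19
vertex -2.6 1.315 0.822
endloop
endfacet
facet normal -0.343 -0.197 -0.918
outer loop
vertex -2.093 0.475 0.813
vertex -3.615 -0.451 1.581
vertex -2.6 1.315 0.822
endloop
endfacet
facet normal 0.784 0.478 -0.396
outer loop
vertex -2.6 1.315 0.822
vertex -1.579 0.772 2.19
vertex -2.093 0.475 0.813
endloop
endfacet
facet normal 0.516 -0.856 -0.009
outer loop
vertex -2.093 0.475 0.813
vertex -3.1 -0.155 2.958
vertex -3.615 -0.451 1.581
endloop
endfacet
facet normal 0.517 -0.856 -0.009
outer loop
vertex -1.579 0.772 2.19
vertex -3.1 -0.155 2.958
vertex -2.093 0.475 0.813
endloop
endfacet
facet normal -0.151 -0.205 -0.967
outer loop
vertex 3.485 0.434 1.452
vertex 3.009 0.284 1.558
vertex 3.227 0.727 1.43
endloop
endfacet
facet normal 0.736 0.630 -0.248
outer loop
vertex 3.485 0.434 1.452
vertex 3.227 0.727 1.43
vertex 3.787 0.846 3.396
endloop
endfacet
facet normal 0.737 0.628 -0.248
outer loop
vertex 3.787 0.846 3.396
vertex 3.227 0.727 1.43
vertex 3.53 1.139 3.374
endloop
endfacet
facet normal 0.151 0.205 0.967
outer loop
vertex 3.787 0.846 3.396
vertex 3.53 1.139 3.374
vertex 3.311 0.696 3.502
endloop
endfacet
facet normal -0.151 -0.205 -0.967
outer loop
vertex 3.227 0.727 1.43
vertex 3.009 0.284 1.558
vertex 2.842 0.76 1.483
endloop
endfacet
facet normal 0.054 0.975 -0.215
outer loop
vertex 3.227 0.727 1.43
vertex 2.842 0.76 1.483
vertex 3.53 1.139 3.374
endloop
endfacet
facet normal 0.054 0.975 -0.215
outer loop
vertex 3.53 1.139 3.374
vertex 2.842 0.76 1.483
vertex 3.145 1.172 3.427
endloop
endfacet
facet normal 0.151 0.205 0.967
outer loop
vertex 3.53 1.139 3.374
vertex 3.145 1.172 3.427
vertex 3.311 0.696 3.502
endloop
endfacet
facet normal -0.151 -0.205 -0.967
outer loop
vertex 2.842 0.76 1.483
vertex 3.009 0.284 1.558
vertex 2.554 0.515 1.58
endloop
endfacet
facet normal -0.658 0.751 -0.057
outer loop
vertex 2.842 0.76 1.483
vertex 2.554 0.515 1.58
vertex 3.145 1.172 3.427
endloop
endfacet
facet normal -0.658 0.751 -0.057
outer loop
vertex 3.145 1.172 3.427
vertex 2.554 0.515 1.58
vertex 2.857 0.927 3.524
endloop
endfacet
facet normal 0.151 0.205 0.967
outer loop
vertex 3.145 1.172 3.427
vertex 2.857 0.927 3.524
vertex 3.311 0.696 3.502
endloop
endfacet
facet normal -0.151 -0.205 -0.967
outer loop
vertex 2.554 0.515 1.58
vertex 3.009 0.284 1.558
vertex 2.533 0.134 1.664
endloop
endfacet
facet normal -0.987 0.084 0.136
outer loop
vertex 2.554 0.515 1.58
vertex 2.533 0.134 1.664
vertex 2.857 0.927 3.524
endloop
endfacet
facet normal -0.987 0.087 0.135
outer loop
vertex 2.857 0.927 3.524
vertex 2.533 0.134 1.664
vertex 2.835 0.546 3.608
endloop
endfacet
facet normal 0.151 0.205 0.967
outer loop
vertex 2.857 0.927 3.524
vertex 2.835 0.546 3.608
vertex 3.311 0.696 3.502
endloop
endfacet
facet normal -0.151 -0.205 -0.967
outer loop
vertex 2.533 0.134 1.664
vertex 3.009 0.284 1.558
vertex 2.79 -0.159 1.686
endloop
endfacet
facet normal -0.737 -0.628 0.248
outer loop
vertex 2.533 0.134 1.664
vertex 2.79 -0.159 1.686
vertex 2.835 0.546 3.608
endloop
endfacet
facet normal -0.736 -0.630 0.248
outer loop
vertex 2.835 0.546 3.608
vertex 2.79 -0.159 1.686
vertex 3.093 0.253 3.63
endloop
endfacet
facet normal 0.151 0.205 0.967
outer loop
vertex 2.835 0.546 3.608
vertex 3.093 0.253 3.63
vertex 3.311 0.696 3.502
endloop
endfacet
facet normal -0.151 -0.205 -0.967
outer loop
vertex 2.79 -0.159 1.686
vertex 3.009 0.284 1.558
vertex 3.175 -0.192 1.633
endloop
endfacet
facet normal -0.054 -0.975 0.215
outer loop
vertex 2.79 -0.159 1.686
vertex 3.175 -0.192 1.633
vertex 3.093 0.253 3.63
endloop
endfacet
facet normal -0.054 -0.975 0.215
outer loop
vertex 3.093 0.253 3.63
vertex 3.175 -0.192 1.633
vertex 3.478 0.22 3.577
endloop
endfacet
facet normal 0.151 0.205 0.967
outer loop
vertex 3.093 0.253 3.63
vertex 3.478 0.22 3.577
vertex 3.311 0.696 3.502
endloop
endfacet
facet normal -0.151 -0.205 -0.967
outer loop
vertex 3.175 -0.192 1.633
vertex 3.009 0.284 1.558
vertex 3.463 0.053 1.536
endloop
endfacet
facet normal 0.658 -0.751 0.057
outer loop
vertex 3.175 -0.192 1.633
vertex 3.463 0.053 1.536
vertex 3.478 0.22 3.577
endloop
endfacet
facet normal 0.658 -0.751 0.057
outer loop
vertex 3.478 0.22 3.577
vertex 3.463 0.053 1.536
vertex 3.766 0.465 3.48
endloop
endfacet
facet normal 0.151 0.205 0.967
outer loop
vertex 3.478 0.22 3.577
vertex 3.766 0.465 3.48
vertex 3.311 0.696 3.502
endloop
endfacet
facet normal -0.151 -0.205 -0.967
outer loop
vertex 3.463 0.053 1.536
vertex 3.009 0.284 1.558
vertex 3.485 0.434 1.452
endloop
endfacet
facet normal 0.987 -0.087 -0.135
outer loop
vertex 3.463 0.053 1.536
vertex 3.485 0.434 1.452
vertex 3.766 0.465 3.48
endloop
endfacet
facet normal 0.987 -0.084 -0.135
outer loop
vertex 3.766 0.465 3.48
vertex 3.485 0.434 1.452
vertex 3.787 0.846 3.396
endloop
endfacet
facet normal 0.151 0.205 0.967
outer loop
vertex 3.766 0.465 3.48
vertex 3.787 0.846 3.396
vertex 3.311 0.696 3.502
endloop
endfacet

endsolid


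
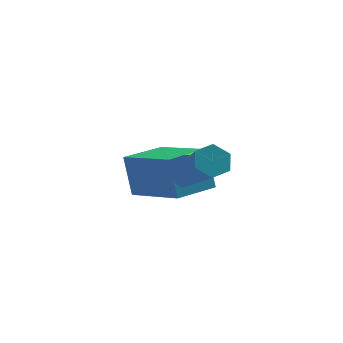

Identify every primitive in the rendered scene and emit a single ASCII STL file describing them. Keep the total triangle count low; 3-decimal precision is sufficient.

solid 
facet normal -0.667 -0.745 0.000
outer loop
vertex -3.379 -1.281 -2.775
vertex -4.682 -0.114 -3.238
vertex -3.133 -1.502 -4.022
endloop
endfacet
facet normal 0.720 -0.645 0.256
outer loop
vertex -2.258 -0.526 -4.022
vertex -3.379 -1.281 -2.775
vertex -3.133 -1.502 -4.022
endloop
endfacet
facet normal -0.667 -0.745 -0.000
outer loop
vertex -3.133 -1.502 -4.022
vertex -4.682 -0.114 -3.238
vertex -4.436 -0.334 -4.485
endloop
endfacet
facet normal 0.190 -0.171 -0.967
outer loop
vertex -4.436 -0.334 -4.485
vertex -2.258 -0.526 -4.022
vertex -3.133 -1.502 -4.022
endloop
endfacet
facet normal -0.191 0.171 0.967
outer loop
vertex -3.379 -1.281 -2.775
vertex -3.807 0.862 -3.238
vertex -4.682 -0.114 -3.238
endloop
endfacet
facet normal 0.719 -0.646 0.256
outer loop
vertex -2.504 -0.306 -2.775
vertex -3.379 -1.281 -2.775
vertex -2.258 -0.526 -4.022
endloop
endfacet
facet normal -0.190 0.171 0.967
outer loop
vertex -2.504 -0.306 -2.775
vertex -3.807 0.862 -3.238
vertex -3.379 -1.281 -2.775
endloop
endfacet
facet normal -0.720 0.645 -0.256
outer loop
vertex -4.682 -0.114 -3.238
vertex -3.807 0.862 -3.238
vertex -4.436 -0.334 -4.485
endloop
endfacet
facet normal 0.190 -0.171 -0.967
outer loop
vertex -3.561 0.641 -4.485
vertex -2.258 -0.526 -4.022
vertex -4.436 -0.334 -4.485
endloop
endfacet
facet normal -0.719 0.646 -0.256
outer loop
vertex -4.436 -0.334 -4.485
vertex -3.807 0.862 -3.238
vertex -3.561 0.641 -4.485
endloop
endfacet
facet normal 0.667 0.745 0.000
outer loop
vertex -3.561 0.641 -4.485
vertex -2.504 -0.306 -2.775
vertex -2.258 -0.526 -4.022
endloop
endfacet
facet normal 0.668 0.745 -0.000
outer loop
vertex -3.807 0.862 -3.238
vertex -2.504 -0.306 -2.775
vertex -3.561 0.641 -4.485
endloop
endfacet
facet normal -0.454 0.719 -0.526
outer loop
vertex -2.569 -1.357 -2.875
vertex -2.968 -1.688 -2.983
vertex -2.986 -1.383 -2.55
endloop
endfacet
facet normal 0.416 0.693 0.589
outer loop
vertex -2.569 -1.357 -2.875
vertex -2.986 -1.383 -2.55
vertex -1.732 -2.681 -1.909
endloop
endfacet
facet normal 0.415 0.693 0.590
outer loop
vertex -1.732 -2.681 -1.909
vertex -2.986 -1.383 -2.55
vertex -2.15 -2.707 -1.584
endloop
endfacet
facet normal 0.454 -0.720 0.526
outer loop
vertex -1.732 -2.681 -1.909
vertex -2.15 -2.707 -1.584
vertex -2.132 -3.012 -2.017
endloop
endfacet
facet normal -0.455 0.719 -0.525
outer loop
vertex -2.986 -1.383 -2.55
vertex -2.968 -1.688 -2.983
vertex -3.386 -1.714 -2.657
endloop
endfacet
facet normal -0.473 0.304 0.827
outer loop
vertex -2.986 -1.383 -2.55
vertex -3.386 -1.714 -2.657
vertex -2.15 -2.707 -1.584
endloop
endfacet
facet normal -0.475 0.302 0.827
outer loop
vertex -2.15 -2.707 -1.584
vertex -3.386 -1.714 -2.657
vertex -2.549 -3.038 -1.692
endloop
endfacet
facet normal 0.454 -0.719 0.526
outer loop
vertex -2.15 -2.707 -1.584
vertex -2.549 -3.038 -1.692
vertex -2.132 -3.012 -2.017
endloop
endfacet
facet normal -0.454 0.720 -0.525
outer loop
vertex -3.386 -1.714 -2.657
vertex -2.968 -1.688 -2.983
vertex -3.368 -2.019 -3.091
endloop
endfacet
facet normal -0.890 -0.390 0.237
outer loop
vertex -3.386 -1.714 -2.657
vertex -3.368 -2.019 -3.091
vertex -2.549 -3.038 -1.692
endloop
endfacet
facet normal -0.890 -0.389 0.237
outer loop
vertex -2.549 -3.038 -1.692
vertex -3.368 -2.019 -3.091
vertex -2.531 -3.343 -2.125
endloop
endfacet
facet normal 0.454 -0.719 0.526
outer loop
vertex -2.549 -3.038 -1.692
vertex -2.531 -3.343 -2.125
vertex -2.132 -3.012 -2.017
endloop
endfacet
facet normal -0.454 0.720 -0.526
outer loop
vertex -3.368 -2.019 -3.091
vertex -2.968 -1.688 -2.983
vertex -2.95 -1.993 -3.416
endloop
endfacet
facet normal -0.415 -0.693 -0.590
outer loop
vertex -3.368 -2.019 -3.091
vertex -2.95 -1.993 -3.416
vertex -2.531 -3.343 -2.125
endloop
endfacet
facet normal -0.416 -0.693 -0.589
outer loop
vertex -2.531 -3.343 -2.125
vertex -2.95 -1.993 -3.416
vertex -2.114 -3.317 -2.45
endloop
endfacet
facet normal 0.454 -0.719 0.526
outer loop
vertex -2.531 -3.343 -2.125
vertex -2.114 -3.317 -2.45
vertex -2.132 -3.012 -2.017
endloop
endfacet
facet normal -0.454 0.719 -0.526
outer loop
vertex -2.95 -1.993 -3.416
vertex -2.968 -1.688 -2.983
vertex -2.551 -1.662 -3.308
endloop
endfacet
facet normal 0.475 -0.303 -0.826
outer loop
vertex -2.95 -1.993 -3.416
vertex -2.551 -1.662 -3.308
vertex -2.114 -3.317 -2.45
endloop
endfacet
facet normal 0.473 -0.304 -0.827
outer loop
vertex -2.114 -3.317 -2.45
vertex -2.551 -1.662 -3.308
vertex -1.714 -2.986 -2.343
endloop
endfacet
facet normal 0.455 -0.719 0.525
outer loop
vertex -2.114 -3.317 -2.45
vertex -1.714 -2.986 -2.343
vertex -2.132 -3.012 -2.017
endloop
endfacet
facet normal -0.454 0.719 -0.526
outer loop
vertex -2.551 -1.662 -3.308
vertex -2.968 -1.688 -2.983
vertex -2.569 -1.357 -2.875
endloop
endfacet
facet normal 0.890 0.390 -0.237
outer loop
vertex -2.551 -1.662 -3.308
vertex -2.569 -1.357 -2.875
vertex -1.714 -2.986 -2.343
endloop
endfacet
facet normal 0.890 0.390 -0.237
outer loop
vertex -1.714 -2.986 -2.343
vertex -2.569 -1.357 -2.875
vertex -1.732 -2.681 -1.909
endloop
endfacet
facet normal 0.454 -0.720 0.525
outer loop
vertex -1.714 -2.986 -2.343
vertex -1.732 -2.681 -1.909
vertex -2.132 -3.012 -2.017
endloop
endfacet

endsolid


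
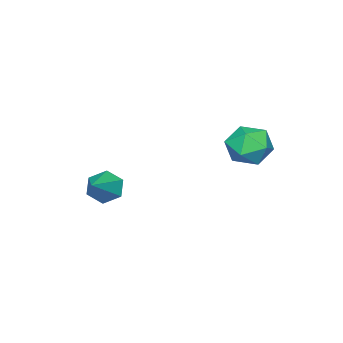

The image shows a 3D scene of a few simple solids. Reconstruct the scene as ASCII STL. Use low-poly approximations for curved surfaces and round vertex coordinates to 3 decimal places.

solid 
facet normal -0.896 0.381 0.226
outer loop
vertex -4.721 4.052 -0.8
vertex -5.095 2.945 -0.415
vertex -4.564 3.725 0.375
endloop
endfacet
facet normal -0.386 0.874 0.295
outer loop
vertex -4.721 4.052 -0.8
vertex -4.564 3.725 0.375
vertex -3.669 4.321 -0.222
endloop
endfacet
facet normal -0.057 0.941 -0.335
outer loop
vertex -4.721 4.052 -0.8
vertex -3.669 4.321 -0.222
vertex -3.647 3.91 -1.381
endloop
endfacet
facet normal -0.364 0.489 -0.793
outer loop
vertex -4.721 4.052 -0.8
vertex -3.647 3.91 -1.381
vertex -4.528 3.06 -1.5
endloop
endfacet
facet normal -0.883 0.143 -0.446
outer loop
vertex -4.721 4.052 -0.8
vertex -4.528 3.06 -1.5
vertex -5.095 2.945 -0.415
endloop
endfacet
facet normal 0.091 0.633 0.769
outer loop
vertex -3.669 4.321 -0.222
vertex -4.564 3.725 0.375
vertex -3.392 3.38 0.52
endloop
endfacet
facet normal -0.736 -0.165 0.657
outer loop
vertex -4.564 3.725 0.375
vertex -5.095 2.945 -0.415
vertex -4.273 2.53 0.401
endloop
endfacet
facet normal -0.714 -0.551 -0.432
outer loop
vertex -5.095 2.945 -0.415
vertex -4.528 3.06 -1.5
vertex -4.251 2.119 -0.758
endloop
endfacet
facet normal 0.125 0.009 -0.992
outer loop
vertex -4.528 3.06 -1.5
vertex -3.647 3.91 -1.381
vertex -3.356 2.715 -1.355
endloop
endfacet
facet normal 0.623 0.741 -0.251
outer loop
vertex -3.647 3.91 -1.381
vertex -3.669 4.321 -0.222
vertex -2.825 3.495 -0.565
endloop
endfacet
facet normal 0.364 -0.489 0.793
outer loop
vertex -3.199 2.388 -0.18
vertex -3.392 3.38 0.52
vertex -4.273 2.53 0.401
endloop
endfacet
facet normal 0.057 -0.941 0.335
outer loop
vertex -3.199 2.388 -0.18
vertex -4.273 2.53 0.401
vertex -4.251 2.119 -0.758
endloop
endfacet
facet normal 0.386 -0.874 -0.295
outer loop
vertex -3.199 2.388 -0.18
vertex -4.251 2.119 -0.758
vertex -3.356 2.715 -1.355
endloop
endfacet
facet normal 0.896 -0.381 -0.226
outer loop
vertex -3.199 2.388 -0.18
vertex -3.356 2.715 -1.355
vertex -2.825 3.495 -0.565
endloop
endfacet
facet normal 0.883 -0.143 0.446
outer loop
vertex -3.199 2.388 -0.18
vertex -2.825 3.495 -0.565
vertex -3.392 3.38 0.52
endloop
endfacet
facet normal -0.125 -0.009 0.992
outer loop
vertex -4.273 2.53 0.401
vertex -3.392 3.38 0.52
vertex -4.564 3.725 0.375
endloop
endfacet
facet normal -0.623 -0.741 0.251
outer loop
vertex -4.251 2.119 -0.758
vertex -4.273 2.53 0.401
vertex -5.095 2.945 -0.415
endloop
endfacet
facet normal -0.091 -0.633 -0.769
outer loop
vertex -3.356 2.715 -1.355
vertex -4.251 2.119 -0.758
vertex -4.528 3.06 -1.5
endloop
endfacet
facet normal 0.736 0.165 -0.657
outer loop
vertex -2.825 3.495 -0.565
vertex -3.356 2.715 -1.355
vertex -3.647 3.91 -1.381
endloop
endfacet
facet normal 0.714 0.551 0.432
outer loop
vertex -3.392 3.38 0.52
vertex -2.825 3.495 -0.565
vertex -3.669 4.321 -0.222
endloop
endfacet
facet normal -0.828 -0.266 -0.493
outer loop
vertex 1.152 -2.04 -2.995
vertex 0.673 -1.379 -2.548
vertex 1.092 -1.185 -3.356
endloop
endfacet
facet normal 0.824 -0.170 -0.541
outer loop
vertex 1.152 -2.04 -2.995
vertex 1.092 -1.185 -3.356
vertex 2.347 -0.841 -1.552
endloop
endfacet
facet normal -0.828 -0.266 -0.493
outer loop
vertex 1.092 -1.185 -3.356
vertex 0.673 -1.379 -2.548
vertex 0.613 -0.524 -2.909
endloop
endfacet
facet normal 0.513 0.704 -0.491
outer loop
vertex 1.092 -1.185 -3.356
vertex 0.613 -0.524 -2.909
vertex 2.347 -0.841 -1.552
endloop
endfacet
facet normal -0.828 -0.266 -0.493
outer loop
vertex 0.613 -0.524 -2.909
vertex 0.673 -1.379 -2.548
vertex 0.195 -0.719 -2.101
endloop
endfacet
facet normal -0.004 0.973 0.233
outer loop
vertex 0.613 -0.524 -2.909
vertex 0.195 -0.719 -2.101
vertex 2.347 -0.841 -1.552
endloop
endfacet
facet normal -0.828 -0.266 -0.493
outer loop
vertex 0.195 -0.719 -2.101
vertex 0.673 -1.379 -2.548
vertex 0.255 -1.574 -1.74
endloop
endfacet
facet normal -0.210 0.368 0.906
outer loop
vertex 0.195 -0.719 -2.101
vertex 0.255 -1.574 -1.74
vertex 2.347 -0.841 -1.552
endloop
endfacet
facet normal -0.828 -0.267 -0.493
outer loop
vertex 0.255 -1.574 -1.74
vertex 0.673 -1.379 -2.548
vertex 0.734 -2.234 -2.187
endloop
endfacet
facet normal 0.101 -0.507 0.856
outer loop
vertex 0.255 -1.574 -1.74
vertex 0.734 -2.234 -2.187
vertex 2.347 -0.841 -1.552
endloop
endfacet
facet normal -0.828 -0.267 -0.493
outer loop
vertex 0.734 -2.234 -2.187
vertex 0.673 -1.379 -2.548
vertex 1.152 -2.04 -2.995
endloop
endfacet
facet normal 0.617 -0.775 0.133
outer loop
vertex 0.734 -2.234 -2.187
vertex 1.152 -2.04 -2.995
vertex 2.347 -0.841 -1.552
endloop
endfacet

endsolid


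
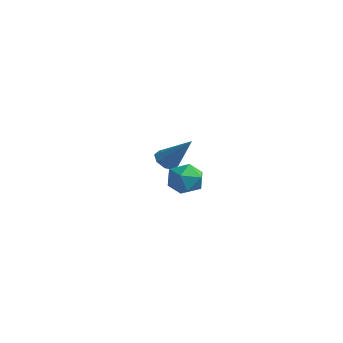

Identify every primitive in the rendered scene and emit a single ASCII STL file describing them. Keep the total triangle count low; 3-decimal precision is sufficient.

solid 
facet normal -0.185 0.703 0.687
outer loop
vertex 4.166 -0.784 2.707
vertex 3.354 -1.15 2.863
vertex 4.072 -1.425 3.338
endloop
endfacet
facet normal 0.514 0.562 0.648
outer loop
vertex 4.166 -0.784 2.707
vertex 4.072 -1.425 3.338
vertex 4.786 -1.438 2.783
endloop
endfacet
facet normal 0.727 0.687 -0.021
outer loop
vertex 4.166 -0.784 2.707
vertex 4.786 -1.438 2.783
vertex 4.509 -1.17 1.965
endloop
endfacet
facet normal 0.160 0.904 -0.396
outer loop
vertex 4.166 -0.784 2.707
vertex 4.509 -1.17 1.965
vertex 3.623 -0.992 2.014
endloop
endfacet
facet normal -0.404 0.914 0.042
outer loop
vertex 4.166 -0.784 2.707
vertex 3.623 -0.992 2.014
vertex 3.354 -1.15 2.863
endloop
endfacet
facet normal 0.607 -0.131 0.784
outer loop
vertex 4.786 -1.438 2.783
vertex 4.072 -1.425 3.338
vertex 4.357 -2.208 2.986
endloop
endfacet
facet normal -0.523 0.096 0.847
outer loop
vertex 4.072 -1.425 3.338
vertex 3.354 -1.15 2.863
vertex 3.471 -2.03 3.035
endloop
endfacet
facet normal -0.878 0.437 -0.197
outer loop
vertex 3.354 -1.15 2.863
vertex 3.623 -0.992 2.014
vertex 3.194 -1.762 2.217
endloop
endfacet
facet normal 0.034 0.420 -0.907
outer loop
vertex 3.623 -0.992 2.014
vertex 4.509 -1.17 1.965
vertex 3.908 -1.775 1.662
endloop
endfacet
facet normal 0.952 0.068 -0.300
outer loop
vertex 4.509 -1.17 1.965
vertex 4.786 -1.438 2.783
vertex 4.626 -2.05 2.137
endloop
endfacet
facet normal -0.160 -0.904 0.396
outer loop
vertex 3.814 -2.416 2.293
vertex 4.357 -2.208 2.986
vertex 3.471 -2.03 3.035
endloop
endfacet
facet normal -0.727 -0.687 0.021
outer loop
vertex 3.814 -2.416 2.293
vertex 3.471 -2.03 3.035
vertex 3.194 -1.762 2.217
endloop
endfacet
facet normal -0.514 -0.562 -0.648
outer loop
vertex 3.814 -2.416 2.293
vertex 3.194 -1.762 2.217
vertex 3.908 -1.775 1.662
endloop
endfacet
facet normal 0.185 -0.703 -0.687
outer loop
vertex 3.814 -2.416 2.293
vertex 3.908 -1.775 1.662
vertex 4.626 -2.05 2.137
endloop
endfacet
facet normal 0.404 -0.914 -0.042
outer loop
vertex 3.814 -2.416 2.293
vertex 4.626 -2.05 2.137
vertex 4.357 -2.208 2.986
endloop
endfacet
facet normal -0.034 -0.420 0.907
outer loop
vertex 3.471 -2.03 3.035
vertex 4.357 -2.208 2.986
vertex 4.072 -1.425 3.338
endloop
endfacet
facet normal -0.952 -0.068 0.300
outer loop
vertex 3.194 -1.762 2.217
vertex 3.471 -2.03 3.035
vertex 3.354 -1.15 2.863
endloop
endfacet
facet normal -0.607 0.131 -0.784
outer loop
vertex 3.908 -1.775 1.662
vertex 3.194 -1.762 2.217
vertex 3.623 -0.992 2.014
endloop
endfacet
facet normal 0.523 -0.096 -0.847
outer loop
vertex 4.626 -2.05 2.137
vertex 3.908 -1.775 1.662
vertex 4.509 -1.17 1.965
endloop
endfacet
facet normal 0.878 -0.437 0.197
outer loop
vertex 4.357 -2.208 2.986
vertex 4.626 -2.05 2.137
vertex 4.786 -1.438 2.783
endloop
endfacet
facet normal -0.634 -0.211 -0.744
outer loop
vertex -1.528 2.706 -0.007
vertex -2.047 2.718 0.432
vertex -1.739 3.179 0.039
endloop
endfacet
facet normal 0.817 0.405 -0.410
outer loop
vertex -1.528 2.706 -0.007
vertex -1.739 3.179 0.039
vertex -0.773 3.142 1.928
endloop
endfacet
facet normal -0.634 -0.211 -0.744
outer loop
vertex -1.739 3.179 0.039
vertex -2.047 2.718 0.432
vertex -2.131 3.383 0.315
endloop
endfacet
facet normal 0.360 0.918 -0.166
outer loop
vertex -1.739 3.179 0.039
vertex -2.131 3.383 0.315
vertex -0.773 3.142 1.928
endloop
endfacet
facet normal -0.635 -0.211 -0.743
outer loop
vertex -2.131 3.383 0.315
vertex -2.047 2.718 0.432
vertex -2.473 3.197 0.66
endloop
endfacet
facet normal -0.198 0.931 0.306
outer loop
vertex -2.131 3.383 0.315
vertex -2.473 3.197 0.66
vertex -0.773 3.142 1.928
endloop
endfacet
facet normal -0.635 -0.210 -0.744
outer loop
vertex -2.473 3.197 0.66
vertex -2.047 2.718 0.432
vertex -2.567 2.731 0.872
endloop
endfacet
facet normal -0.528 0.438 0.727
outer loop
vertex -2.473 3.197 0.66
vertex -2.567 2.731 0.872
vertex -0.773 3.142 1.928
endloop
endfacet
facet normal -0.635 -0.210 -0.744
outer loop
vertex -2.567 2.731 0.872
vertex -2.047 2.718 0.432
vertex -2.356 2.257 0.826
endloop
endfacet
facet normal -0.439 -0.278 0.854
outer loop
vertex -2.567 2.731 0.872
vertex -2.356 2.257 0.826
vertex -0.773 3.142 1.928
endloop
endfacet
facet normal -0.634 -0.211 -0.744
outer loop
vertex -2.356 2.257 0.826
vertex -2.047 2.718 0.432
vertex -1.964 2.053 0.55
endloop
endfacet
facet normal 0.018 -0.792 0.610
outer loop
vertex -2.356 2.257 0.826
vertex -1.964 2.053 0.55
vertex -0.773 3.142 1.928
endloop
endfacet
facet normal -0.634 -0.211 -0.744
outer loop
vertex -1.964 2.053 0.55
vertex -2.047 2.718 0.432
vertex -1.621 2.239 0.205
endloop
endfacet
facet normal 0.576 -0.805 0.139
outer loop
vertex -1.964 2.053 0.55
vertex -1.621 2.239 0.205
vertex -0.773 3.142 1.928
endloop
endfacet
facet normal -0.634 -0.211 -0.744
outer loop
vertex -1.621 2.239 0.205
vertex -2.047 2.718 0.432
vertex -1.528 2.706 -0.007
endloop
endfacet
facet normal 0.907 -0.310 -0.284
outer loop
vertex -1.621 2.239 0.205
vertex -1.528 2.706 -0.007
vertex -0.773 3.142 1.928
endloop
endfacet

endsolid


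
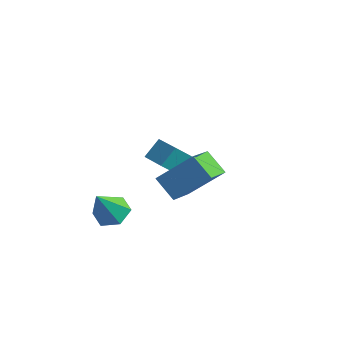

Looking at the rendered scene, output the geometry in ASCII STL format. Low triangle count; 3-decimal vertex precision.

solid 
facet normal -0.961 0.249 -0.117
outer loop
vertex -0.315 0.74 1.582
vertex -0.087 1.321 0.948
vertex -0.404 0.111 0.973
endloop
endfacet
facet normal -0.257 -0.653 0.712
outer loop
vertex 0.567 -0.141 1.092
vertex -0.315 0.74 1.582
vertex -0.404 0.111 0.973
endloop
endfacet
facet normal -0.961 0.249 -0.119
outer loop
vertex -0.404 0.111 0.973
vertex -0.087 1.321 0.948
vertex -0.175 0.692 0.339
endloop
endfacet
facet normal -0.101 -0.715 -0.692
outer loop
vertex -0.175 0.692 0.339
vertex 0.567 -0.141 1.092
vertex -0.404 0.111 0.973
endloop
endfacet
facet normal 0.101 0.715 0.692
outer loop
vertex -0.315 0.74 1.582
vertex 0.884 1.069 1.067
vertex -0.087 1.321 0.948
endloop
endfacet
facet normal -0.257 -0.653 0.712
outer loop
vertex 0.655 0.488 1.701
vertex -0.315 0.74 1.582
vertex 0.567 -0.141 1.092
endloop
endfacet
facet normal 0.101 0.715 0.692
outer loop
vertex 0.655 0.488 1.701
vertex 0.884 1.069 1.067
vertex -0.315 0.74 1.582
endloop
endfacet
facet normal 0.257 0.653 -0.712
outer loop
vertex -0.087 1.321 0.948
vertex 0.884 1.069 1.067
vertex -0.175 0.692 0.339
endloop
endfacet
facet normal -0.101 -0.715 -0.692
outer loop
vertex 0.795 0.44 0.458
vertex 0.567 -0.141 1.092
vertex -0.175 0.692 0.339
endloop
endfacet
facet normal 0.257 0.653 -0.712
outer loop
vertex -0.175 0.692 0.339
vertex 0.884 1.069 1.067
vertex 0.795 0.44 0.458
endloop
endfacet
facet normal 0.961 -0.249 0.118
outer loop
vertex 0.795 0.44 0.458
vertex 0.655 0.488 1.701
vertex 0.567 -0.141 1.092
endloop
endfacet
facet normal 0.961 -0.250 0.118
outer loop
vertex 0.884 1.069 1.067
vertex 0.655 0.488 1.701
vertex 0.795 0.44 0.458
endloop
endfacet
facet normal -0.554 -0.515 -0.655
outer loop
vertex 3.388 -3.589 3.662
vertex 2.97 -2.398 3.079
vertex 4.149 -3.624 3.046
endloop
endfacet
facet normal 0.300 -0.857 0.420
outer loop
vertex 4.99 -2.842 4.041
vertex 3.388 -3.589 3.662
vertex 4.149 -3.624 3.046
endloop
endfacet
facet normal -0.554 -0.515 -0.655
outer loop
vertex 4.149 -3.624 3.046
vertex 2.97 -2.398 3.079
vertex 3.731 -2.433 2.463
endloop
endfacet
facet normal 0.777 -0.035 -0.629
outer loop
vertex 3.731 -2.433 2.463
vertex 4.99 -2.842 4.041
vertex 4.149 -3.624 3.046
endloop
endfacet
facet normal -0.777 0.035 0.629
outer loop
vertex 3.388 -3.589 3.662
vertex 3.811 -1.616 4.074
vertex 2.97 -2.398 3.079
endloop
endfacet
facet normal 0.300 -0.857 0.420
outer loop
vertex 4.229 -2.807 4.657
vertex 3.388 -3.589 3.662
vertex 4.99 -2.842 4.041
endloop
endfacet
facet normal -0.777 0.035 0.629
outer loop
vertex 4.229 -2.807 4.657
vertex 3.811 -1.616 4.074
vertex 3.388 -3.589 3.662
endloop
endfacet
facet normal -0.300 0.857 -0.420
outer loop
vertex 2.97 -2.398 3.079
vertex 3.811 -1.616 4.074
vertex 3.731 -2.433 2.463
endloop
endfacet
facet normal 0.777 -0.035 -0.629
outer loop
vertex 4.572 -1.651 3.458
vertex 4.99 -2.842 4.041
vertex 3.731 -2.433 2.463
endloop
endfacet
facet normal -0.300 0.857 -0.420
outer loop
vertex 3.731 -2.433 2.463
vertex 3.811 -1.616 4.074
vertex 4.572 -1.651 3.458
endloop
endfacet
facet normal 0.554 0.515 0.655
outer loop
vertex 4.572 -1.651 3.458
vertex 4.229 -2.807 4.657
vertex 4.99 -2.842 4.041
endloop
endfacet
facet normal 0.554 0.515 0.655
outer loop
vertex 3.811 -1.616 4.074
vertex 4.229 -2.807 4.657
vertex 4.572 -1.651 3.458
endloop
endfacet
facet normal -0.009 0.529 -0.849
outer loop
vertex 1.88 -3.599 0.756
vertex 1.284 -3.341 0.923
vertex 1.848 -3.031 1.11
endloop
endfacet
facet normal 0.922 -0.166 0.350
outer loop
vertex 1.88 -3.599 0.756
vertex 1.848 -3.031 1.11
vertex 1.296 -4.059 2.077
endloop
endfacet
facet normal -0.008 0.527 -0.850
outer loop
vertex 1.848 -3.031 1.11
vertex 1.284 -3.341 0.923
vertex 1.252 -2.773 1.276
endloop
endfacet
facet normal 0.424 0.489 0.762
outer loop
vertex 1.848 -3.031 1.11
vertex 1.252 -2.773 1.276
vertex 1.296 -4.059 2.077
endloop
endfacet
facet normal -0.008 0.527 -0.850
outer loop
vertex 1.252 -2.773 1.276
vertex 1.284 -3.341 0.923
vertex 0.689 -3.083 1.089
endloop
endfacet
facet normal -0.494 0.447 0.746
outer loop
vertex 1.252 -2.773 1.276
vertex 0.689 -3.083 1.089
vertex 1.296 -4.059 2.077
endloop
endfacet
facet normal -0.008 0.529 -0.849
outer loop
vertex 0.689 -3.083 1.089
vertex 1.284 -3.341 0.923
vertex 0.721 -3.651 0.735
endloop
endfacet
facet normal -0.915 -0.249 0.317
outer loop
vertex 0.689 -3.083 1.089
vertex 0.721 -3.651 0.735
vertex 1.296 -4.059 2.077
endloop
endfacet
facet normal -0.008 0.529 -0.849
outer loop
vertex 0.721 -3.651 0.735
vertex 1.284 -3.341 0.923
vertex 1.316 -3.909 0.569
endloop
endfacet
facet normal -0.418 -0.903 -0.095
outer loop
vertex 0.721 -3.651 0.735
vertex 1.316 -3.909 0.569
vertex 1.296 -4.059 2.077
endloop
endfacet
facet normal -0.009 0.529 -0.849
outer loop
vertex 1.316 -3.909 0.569
vertex 1.284 -3.341 0.923
vertex 1.88 -3.599 0.756
endloop
endfacet
facet normal 0.500 -0.862 -0.079
outer loop
vertex 1.316 -3.909 0.569
vertex 1.88 -3.599 0.756
vertex 1.296 -4.059 2.077
endloop
endfacet

endsolid


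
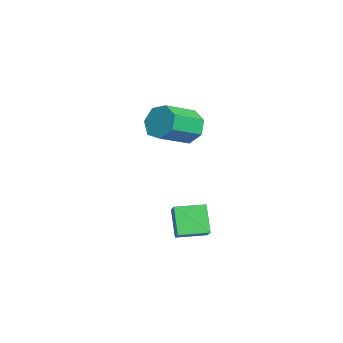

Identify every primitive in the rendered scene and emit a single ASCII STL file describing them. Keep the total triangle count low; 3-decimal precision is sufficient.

solid 
facet normal -0.790 -0.101 -0.604
outer loop
vertex 0.806 0.939 -0.592
vertex 0.6 2.445 -0.575
vertex 1.798 1.09 -1.914
endloop
endfacet
facet normal 0.135 -0.991 -0.012
outer loop
vertex 2.62 1.195 -1.285
vertex 0.806 0.939 -0.592
vertex 1.798 1.09 -1.914
endloop
endfacet
facet normal -0.790 -0.101 -0.605
outer loop
vertex 1.798 1.09 -1.914
vertex 0.6 2.445 -0.575
vertex 1.593 2.596 -1.897
endloop
endfacet
facet normal 0.598 0.090 -0.796
outer loop
vertex 1.593 2.596 -1.897
vertex 2.62 1.195 -1.285
vertex 1.798 1.09 -1.914
endloop
endfacet
facet normal -0.598 -0.091 0.796
outer loop
vertex 0.806 0.939 -0.592
vertex 1.422 2.55 0.054
vertex 0.6 2.445 -0.575
endloop
endfacet
facet normal 0.135 -0.991 -0.011
outer loop
vertex 1.627 1.044 0.037
vertex 0.806 0.939 -0.592
vertex 2.62 1.195 -1.285
endloop
endfacet
facet normal -0.598 -0.090 0.796
outer loop
vertex 1.627 1.044 0.037
vertex 1.422 2.55 0.054
vertex 0.806 0.939 -0.592
endloop
endfacet
facet normal -0.135 0.991 0.011
outer loop
vertex 0.6 2.445 -0.575
vertex 1.422 2.55 0.054
vertex 1.593 2.596 -1.897
endloop
endfacet
facet normal 0.598 0.091 -0.796
outer loop
vertex 2.414 2.701 -1.268
vertex 2.62 1.195 -1.285
vertex 1.593 2.596 -1.897
endloop
endfacet
facet normal -0.136 0.991 0.011
outer loop
vertex 1.593 2.596 -1.897
vertex 1.422 2.55 0.054
vertex 2.414 2.701 -1.268
endloop
endfacet
facet normal 0.790 0.101 0.605
outer loop
vertex 2.414 2.701 -1.268
vertex 1.627 1.044 0.037
vertex 2.62 1.195 -1.285
endloop
endfacet
facet normal 0.790 0.101 0.604
outer loop
vertex 1.422 2.55 0.054
vertex 1.627 1.044 0.037
vertex 2.414 2.701 -1.268
endloop
endfacet
facet normal -0.547 0.712 -0.441
outer loop
vertex -4.069 2.705 2.966
vertex -4.49 1.98 2.318
vertex -4.838 2.3 3.267
endloop
endfacet
facet normal 0.039 0.547 0.836
outer loop
vertex -4.069 2.705 2.966
vertex -4.838 2.3 3.267
vertex -2.948 1.245 3.87
endloop
endfacet
facet normal 0.038 0.547 0.836
outer loop
vertex -2.948 1.245 3.87
vertex -4.838 2.3 3.267
vertex -3.717 0.84 4.17
endloop
endfacet
facet normal 0.547 -0.712 0.440
outer loop
vertex -2.948 1.245 3.87
vertex -3.717 0.84 4.17
vertex -3.37 0.52 3.222
endloop
endfacet
facet normal -0.547 0.712 -0.441
outer loop
vertex -4.838 2.3 3.267
vertex -4.49 1.98 2.318
vertex -5.346 1.654 2.853
endloop
endfacet
facet normal -0.630 -0.003 0.777
outer loop
vertex -4.838 2.3 3.267
vertex -5.346 1.654 2.853
vertex -3.717 0.84 4.17
endloop
endfacet
facet normal -0.629 -0.002 0.777
outer loop
vertex -3.717 0.84 4.17
vertex -5.346 1.654 2.853
vertex -4.225 0.195 3.757
endloop
endfacet
facet normal 0.546 -0.712 0.440
outer loop
vertex -3.717 0.84 4.17
vertex -4.225 0.195 3.757
vertex -3.37 0.52 3.222
endloop
endfacet
facet normal -0.547 0.712 -0.440
outer loop
vertex -5.346 1.654 2.853
vertex -4.49 1.98 2.318
vertex -5.209 1.254 2.036
endloop
endfacet
facet normal -0.824 -0.551 0.132
outer loop
vertex -5.346 1.654 2.853
vertex -5.209 1.254 2.036
vertex -4.225 0.195 3.757
endloop
endfacet
facet normal -0.824 -0.551 0.132
outer loop
vertex -4.225 0.195 3.757
vertex -5.209 1.254 2.036
vertex -4.088 -0.206 2.94
endloop
endfacet
facet normal 0.547 -0.712 0.441
outer loop
vertex -4.225 0.195 3.757
vertex -4.088 -0.206 2.94
vertex -3.37 0.52 3.222
endloop
endfacet
facet normal -0.546 0.712 -0.441
outer loop
vertex -5.209 1.254 2.036
vertex -4.49 1.98 2.318
vertex -4.531 1.4 1.432
endloop
endfacet
facet normal -0.398 -0.684 -0.612
outer loop
vertex -5.209 1.254 2.036
vertex -4.531 1.4 1.432
vertex -4.088 -0.206 2.94
endloop
endfacet
facet normal -0.399 -0.684 -0.611
outer loop
vertex -4.088 -0.206 2.94
vertex -4.531 1.4 1.432
vertex -3.411 -0.06 2.335
endloop
endfacet
facet normal 0.547 -0.712 0.440
outer loop
vertex -4.088 -0.206 2.94
vertex -3.411 -0.06 2.335
vertex -3.37 0.52 3.222
endloop
endfacet
facet normal -0.547 0.712 -0.441
outer loop
vertex -4.531 1.4 1.432
vertex -4.49 1.98 2.318
vertex -3.823 1.983 1.495
endloop
endfacet
facet normal 0.328 -0.302 -0.895
outer loop
vertex -4.531 1.4 1.432
vertex -3.823 1.983 1.495
vertex -3.411 -0.06 2.335
endloop
endfacet
facet normal 0.328 -0.302 -0.895
outer loop
vertex -3.411 -0.06 2.335
vertex -3.823 1.983 1.495
vertex -2.702 0.523 2.398
endloop
endfacet
facet normal 0.547 -0.712 0.440
outer loop
vertex -3.411 -0.06 2.335
vertex -2.702 0.523 2.398
vertex -3.37 0.52 3.222
endloop
endfacet
facet normal -0.547 0.712 -0.441
outer loop
vertex -3.823 1.983 1.495
vertex -4.49 1.98 2.318
vertex -3.617 2.564 2.178
endloop
endfacet
facet normal 0.807 0.307 -0.505
outer loop
vertex -3.823 1.983 1.495
vertex -3.617 2.564 2.178
vertex -2.702 0.523 2.398
endloop
endfacet
facet normal 0.807 0.307 -0.505
outer loop
vertex -2.702 0.523 2.398
vertex -3.617 2.564 2.178
vertex -2.496 1.104 3.081
endloop
endfacet
facet normal 0.547 -0.712 0.441
outer loop
vertex -2.702 0.523 2.398
vertex -2.496 1.104 3.081
vertex -3.37 0.52 3.222
endloop
endfacet
facet normal -0.547 0.712 -0.441
outer loop
vertex -3.617 2.564 2.178
vertex -4.49 1.98 2.318
vertex -4.069 2.705 2.966
endloop
endfacet
facet normal 0.678 0.685 0.266
outer loop
vertex -3.617 2.564 2.178
vertex -4.069 2.705 2.966
vertex -2.496 1.104 3.081
endloop
endfacet
facet normal 0.678 0.685 0.266
outer loop
vertex -2.496 1.104 3.081
vertex -4.069 2.705 2.966
vertex -2.948 1.245 3.87
endloop
endfacet
facet normal 0.547 -0.712 0.441
outer loop
vertex -2.496 1.104 3.081
vertex -2.948 1.245 3.87
vertex -3.37 0.52 3.222
endloop
endfacet

endsolid
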